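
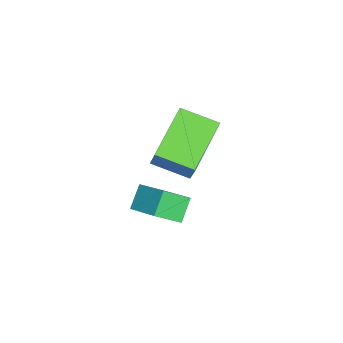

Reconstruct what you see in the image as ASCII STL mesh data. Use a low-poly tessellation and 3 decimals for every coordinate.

solid 
facet normal -0.507 -0.209 -0.837
outer loop
vertex -5.052 3.361 -1.888
vertex -4.876 4.71 -2.331
vertex -3.277 2.821 -2.828
endloop
endfacet
facet normal -0.123 -0.943 0.309
outer loop
vertex -2.624 3.09 -1.749
vertex -5.052 3.361 -1.888
vertex -3.277 2.821 -2.828
endloop
endfacet
facet normal -0.507 -0.209 -0.837
outer loop
vertex -3.277 2.821 -2.828
vertex -4.876 4.71 -2.331
vertex -3.101 4.169 -3.271
endloop
endfacet
facet normal 0.853 -0.260 -0.452
outer loop
vertex -3.101 4.169 -3.271
vertex -2.624 3.09 -1.749
vertex -3.277 2.821 -2.828
endloop
endfacet
facet normal -0.853 0.260 0.452
outer loop
vertex -5.052 3.361 -1.888
vertex -4.223 4.979 -1.252
vertex -4.876 4.71 -2.331
endloop
endfacet
facet normal -0.123 -0.943 0.310
outer loop
vertex -4.399 3.631 -0.809
vertex -5.052 3.361 -1.888
vertex -2.624 3.09 -1.749
endloop
endfacet
facet normal -0.854 0.260 0.452
outer loop
vertex -4.399 3.631 -0.809
vertex -4.223 4.979 -1.252
vertex -5.052 3.361 -1.888
endloop
endfacet
facet normal 0.123 0.943 -0.310
outer loop
vertex -4.876 4.71 -2.331
vertex -4.223 4.979 -1.252
vertex -3.101 4.169 -3.271
endloop
endfacet
facet normal 0.854 -0.260 -0.452
outer loop
vertex -2.448 4.439 -2.192
vertex -2.624 3.09 -1.749
vertex -3.101 4.169 -3.271
endloop
endfacet
facet normal 0.123 0.943 -0.310
outer loop
vertex -3.101 4.169 -3.271
vertex -4.223 4.979 -1.252
vertex -2.448 4.439 -2.192
endloop
endfacet
facet normal 0.507 0.209 0.837
outer loop
vertex -2.448 4.439 -2.192
vertex -4.399 3.631 -0.809
vertex -2.624 3.09 -1.749
endloop
endfacet
facet normal 0.507 0.209 0.837
outer loop
vertex -4.223 4.979 -1.252
vertex -4.399 3.631 -0.809
vertex -2.448 4.439 -2.192
endloop
endfacet
facet normal -0.610 -0.668 -0.426
outer loop
vertex -0.524 2.666 -2.629
vertex -1.184 2.849 -1.971
vertex -0.939 3.449 -3.264
endloop
endfacet
facet normal 0.695 -0.193 -0.692
outer loop
vertex -0.116 4.351 -2.689
vertex -0.524 2.666 -2.629
vertex -0.939 3.449 -3.264
endloop
endfacet
facet normal -0.610 -0.668 -0.426
outer loop
vertex -0.939 3.449 -3.264
vertex -1.184 2.849 -1.971
vertex -1.599 3.632 -2.606
endloop
endfacet
facet normal -0.381 0.719 -0.582
outer loop
vertex -1.599 3.632 -2.606
vertex -0.116 4.351 -2.689
vertex -0.939 3.449 -3.264
endloop
endfacet
facet normal 0.381 -0.719 0.582
outer loop
vertex -0.524 2.666 -2.629
vertex -0.361 3.751 -1.396
vertex -1.184 2.849 -1.971
endloop
endfacet
facet normal 0.695 -0.193 -0.692
outer loop
vertex 0.299 3.568 -2.054
vertex -0.524 2.666 -2.629
vertex -0.116 4.351 -2.689
endloop
endfacet
facet normal 0.381 -0.719 0.582
outer loop
vertex 0.299 3.568 -2.054
vertex -0.361 3.751 -1.396
vertex -0.524 2.666 -2.629
endloop
endfacet
facet normal -0.695 0.193 0.692
outer loop
vertex -1.184 2.849 -1.971
vertex -0.361 3.751 -1.396
vertex -1.599 3.632 -2.606
endloop
endfacet
facet normal -0.381 0.719 -0.582
outer loop
vertex -0.776 4.534 -2.031
vertex -0.116 4.351 -2.689
vertex -1.599 3.632 -2.606
endloop
endfacet
facet normal -0.695 0.193 0.692
outer loop
vertex -1.599 3.632 -2.606
vertex -0.361 3.751 -1.396
vertex -0.776 4.534 -2.031
endloop
endfacet
facet normal 0.610 0.668 0.426
outer loop
vertex -0.776 4.534 -2.031
vertex 0.299 3.568 -2.054
vertex -0.116 4.351 -2.689
endloop
endfacet
facet normal 0.610 0.668 0.426
outer loop
vertex -0.361 3.751 -1.396
vertex 0.299 3.568 -2.054
vertex -0.776 4.534 -2.031
endloop
endfacet

endsolid


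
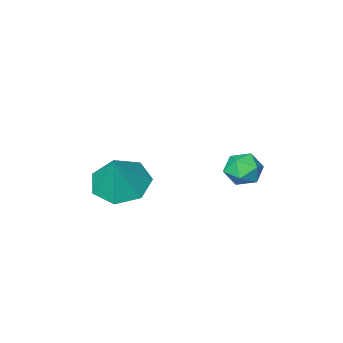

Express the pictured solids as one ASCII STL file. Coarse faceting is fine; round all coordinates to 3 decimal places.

solid 
facet normal -0.357 -0.343 -0.869
outer loop
vertex 3.72 1.975 -1.7
vertex 2.815 2.135 -1.391
vertex 3.405 2.737 -1.871
endloop
endfacet
facet normal 0.916 0.394 0.068
outer loop
vertex 3.72 1.975 -1.7
vertex 3.405 2.737 -1.871
vertex 3.325 2.625 -0.149
endloop
endfacet
facet normal -0.357 -0.343 -0.869
outer loop
vertex 3.405 2.737 -1.871
vertex 2.815 2.135 -1.391
vertex 2.646 3.045 -1.681
endloop
endfacet
facet normal 0.392 0.917 0.078
outer loop
vertex 3.405 2.737 -1.871
vertex 2.646 3.045 -1.681
vertex 3.325 2.625 -0.149
endloop
endfacet
facet normal -0.356 -0.343 -0.869
outer loop
vertex 2.646 3.045 -1.681
vertex 2.815 2.135 -1.391
vertex 2.013 2.669 -1.273
endloop
endfacet
facet normal -0.287 0.884 0.369
outer loop
vertex 2.646 3.045 -1.681
vertex 2.013 2.669 -1.273
vertex 3.325 2.625 -0.149
endloop
endfacet
facet normal -0.356 -0.343 -0.869
outer loop
vertex 2.013 2.669 -1.273
vertex 2.815 2.135 -1.391
vertex 1.985 1.89 -0.954
endloop
endfacet
facet normal -0.610 0.319 0.725
outer loop
vertex 2.013 2.669 -1.273
vertex 1.985 1.89 -0.954
vertex 3.325 2.625 -0.149
endloop
endfacet
facet normal -0.356 -0.343 -0.869
outer loop
vertex 1.985 1.89 -0.954
vertex 2.815 2.135 -1.391
vertex 2.581 1.296 -0.964
endloop
endfacet
facet normal -0.334 -0.350 0.875
outer loop
vertex 1.985 1.89 -0.954
vertex 2.581 1.296 -0.964
vertex 3.325 2.625 -0.149
endloop
endfacet
facet normal -0.358 -0.342 -0.869
outer loop
vertex 2.581 1.296 -0.964
vertex 2.815 2.135 -1.391
vertex 3.353 1.334 -1.297
endloop
endfacet
facet normal 0.336 -0.622 0.707
outer loop
vertex 2.581 1.296 -0.964
vertex 3.353 1.334 -1.297
vertex 3.325 2.625 -0.149
endloop
endfacet
facet normal -0.357 -0.342 -0.869
outer loop
vertex 3.353 1.334 -1.297
vertex 2.815 2.135 -1.391
vertex 3.72 1.975 -1.7
endloop
endfacet
facet normal 0.891 -0.291 0.349
outer loop
vertex 3.353 1.334 -1.297
vertex 3.72 1.975 -1.7
vertex 3.325 2.625 -0.149
endloop
endfacet
facet normal 0.106 -0.318 0.942
outer loop
vertex -0.41 3.551 -0.776
vertex -1.071 3.381 -0.759
vertex -0.606 2.925 -0.965
endloop
endfacet
facet normal 0.713 -0.398 0.578
outer loop
vertex -0.41 3.551 -0.776
vertex -0.606 2.925 -0.965
vertex -0.129 3.257 -1.325
endloop
endfacet
facet normal 0.910 0.244 0.335
outer loop
vertex -0.41 3.551 -0.776
vertex -0.129 3.257 -1.325
vertex -0.3 3.918 -1.341
endloop
endfacet
facet normal 0.425 0.719 0.550
outer loop
vertex -0.41 3.551 -0.776
vertex -0.3 3.918 -1.341
vertex -0.882 3.995 -0.992
endloop
endfacet
facet normal -0.072 0.373 0.925
outer loop
vertex -0.41 3.551 -0.776
vertex -0.882 3.995 -0.992
vertex -1.071 3.381 -0.759
endloop
endfacet
facet normal 0.578 -0.816 0.014
outer loop
vertex -0.129 3.257 -1.325
vertex -0.606 2.925 -0.965
vertex -0.618 2.905 -1.648
endloop
endfacet
facet normal -0.405 -0.686 0.604
outer loop
vertex -0.606 2.925 -0.965
vertex -1.071 3.381 -0.759
vertex -1.2 2.982 -1.299
endloop
endfacet
facet normal -0.693 0.432 0.577
outer loop
vertex -1.071 3.381 -0.759
vertex -0.882 3.995 -0.992
vertex -1.371 3.643 -1.315
endloop
endfacet
facet normal 0.113 0.993 -0.031
outer loop
vertex -0.882 3.995 -0.992
vertex -0.3 3.918 -1.341
vertex -0.894 3.975 -1.675
endloop
endfacet
facet normal 0.898 0.223 -0.379
outer loop
vertex -0.3 3.918 -1.341
vertex -0.129 3.257 -1.325
vertex -0.429 3.519 -1.881
endloop
endfacet
facet normal -0.425 -0.719 -0.550
outer loop
vertex -1.09 3.349 -1.864
vertex -0.618 2.905 -1.648
vertex -1.2 2.982 -1.299
endloop
endfacet
facet normal -0.910 -0.244 -0.335
outer loop
vertex -1.09 3.349 -1.864
vertex -1.2 2.982 -1.299
vertex -1.371 3.643 -1.315
endloop
endfacet
facet normal -0.713 0.398 -0.578
outer loop
vertex -1.09 3.349 -1.864
vertex -1.371 3.643 -1.315
vertex -0.894 3.975 -1.675
endloop
endfacet
facet normal -0.106 0.318 -0.942
outer loop
vertex -1.09 3.349 -1.864
vertex -0.894 3.975 -1.675
vertex -0.429 3.519 -1.881
endloop
endfacet
facet normal 0.072 -0.373 -0.925
outer loop
vertex -1.09 3.349 -1.864
vertex -0.429 3.519 -1.881
vertex -0.618 2.905 -1.648
endloop
endfacet
facet normal -0.113 -0.993 0.031
outer loop
vertex -1.2 2.982 -1.299
vertex -0.618 2.905 -1.648
vertex -0.606 2.925 -0.965
endloop
endfacet
facet normal -0.898 -0.223 0.379
outer loop
vertex -1.371 3.643 -1.315
vertex -1.2 2.982 -1.299
vertex -1.071 3.381 -0.759
endloop
endfacet
facet normal -0.578 0.816 -0.014
outer loop
vertex -0.894 3.975 -1.675
vertex -1.371 3.643 -1.315
vertex -0.882 3.995 -0.992
endloop
endfacet
facet normal 0.405 0.686 -0.604
outer loop
vertex -0.429 3.519 -1.881
vertex -0.894 3.975 -1.675
vertex -0.3 3.918 -1.341
endloop
endfacet
facet normal 0.693 -0.432 -0.577
outer loop
vertex -0.618 2.905 -1.648
vertex -0.429 3.519 -1.881
vertex -0.129 3.257 -1.325
endloop
endfacet

endsolid


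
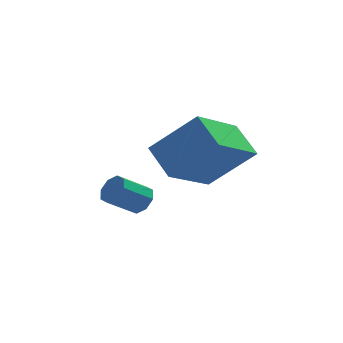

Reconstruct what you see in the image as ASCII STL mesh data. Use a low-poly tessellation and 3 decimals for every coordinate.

solid 
facet normal 0.703 0.446 -0.554
outer loop
vertex -2.915 2.357 0.23
vertex -3.278 2.367 -0.222
vertex -3.16 2.727 0.217
endloop
endfacet
facet normal 0.449 0.326 0.832
outer loop
vertex -2.915 2.357 0.23
vertex -3.16 2.727 0.217
vertex -3.759 1.822 0.895
endloop
endfacet
facet normal 0.449 0.326 0.832
outer loop
vertex -3.759 1.822 0.895
vertex -3.16 2.727 0.217
vertex -4.004 2.192 0.882
endloop
endfacet
facet normal -0.704 -0.446 0.553
outer loop
vertex -3.759 1.822 0.895
vertex -4.004 2.192 0.882
vertex -4.122 1.833 0.442
endloop
endfacet
facet normal 0.703 0.445 -0.554
outer loop
vertex -3.16 2.727 0.217
vertex -3.278 2.367 -0.222
vertex -3.474 2.887 -0.053
endloop
endfacet
facet normal -0.071 0.819 0.569
outer loop
vertex -3.16 2.727 0.217
vertex -3.474 2.887 -0.053
vertex -4.004 2.192 0.882
endloop
endfacet
facet normal -0.073 0.820 0.568
outer loop
vertex -4.004 2.192 0.882
vertex -3.474 2.887 -0.053
vertex -4.318 2.352 0.611
endloop
endfacet
facet normal -0.704 -0.446 0.553
outer loop
vertex -4.004 2.192 0.882
vertex -4.318 2.352 0.611
vertex -4.122 1.833 0.442
endloop
endfacet
facet normal 0.704 0.445 -0.553
outer loop
vertex -3.474 2.887 -0.053
vertex -3.278 2.367 -0.222
vertex -3.673 2.742 -0.423
endloop
endfacet
facet normal -0.552 0.833 -0.030
outer loop
vertex -3.474 2.887 -0.053
vertex -3.673 2.742 -0.423
vertex -4.318 2.352 0.611
endloop
endfacet
facet normal -0.552 0.833 -0.030
outer loop
vertex -4.318 2.352 0.611
vertex -3.673 2.742 -0.423
vertex -4.517 2.207 0.242
endloop
endfacet
facet normal -0.703 -0.446 0.554
outer loop
vertex -4.318 2.352 0.611
vertex -4.517 2.207 0.242
vertex -4.122 1.833 0.442
endloop
endfacet
facet normal 0.704 0.445 -0.553
outer loop
vertex -3.673 2.742 -0.423
vertex -3.278 2.367 -0.222
vertex -3.641 2.378 -0.675
endloop
endfacet
facet normal -0.707 0.359 -0.609
outer loop
vertex -3.673 2.742 -0.423
vertex -3.641 2.378 -0.675
vertex -4.517 2.207 0.242
endloop
endfacet
facet normal -0.707 0.359 -0.609
outer loop
vertex -4.517 2.207 0.242
vertex -3.641 2.378 -0.675
vertex -4.485 1.843 -0.01
endloop
endfacet
facet normal -0.703 -0.446 0.555
outer loop
vertex -4.517 2.207 0.242
vertex -4.485 1.843 -0.01
vertex -4.122 1.833 0.442
endloop
endfacet
facet normal 0.704 0.446 -0.553
outer loop
vertex -3.641 2.378 -0.675
vertex -3.278 2.367 -0.222
vertex -3.396 2.008 -0.662
endloop
endfacet
facet normal -0.449 -0.326 -0.832
outer loop
vertex -3.641 2.378 -0.675
vertex -3.396 2.008 -0.662
vertex -4.485 1.843 -0.01
endloop
endfacet
facet normal -0.449 -0.326 -0.832
outer loop
vertex -4.485 1.843 -0.01
vertex -3.396 2.008 -0.662
vertex -4.24 1.473 0.003
endloop
endfacet
facet normal -0.703 -0.446 0.554
outer loop
vertex -4.485 1.843 -0.01
vertex -4.24 1.473 0.003
vertex -4.122 1.833 0.442
endloop
endfacet
facet normal 0.704 0.446 -0.553
outer loop
vertex -3.396 2.008 -0.662
vertex -3.278 2.367 -0.222
vertex -3.082 1.848 -0.391
endloop
endfacet
facet normal 0.072 -0.820 -0.568
outer loop
vertex -3.396 2.008 -0.662
vertex -3.082 1.848 -0.391
vertex -4.24 1.473 0.003
endloop
endfacet
facet normal 0.072 -0.819 -0.569
outer loop
vertex -4.24 1.473 0.003
vertex -3.082 1.848 -0.391
vertex -3.926 1.313 0.273
endloop
endfacet
facet normal -0.703 -0.445 0.554
outer loop
vertex -4.24 1.473 0.003
vertex -3.926 1.313 0.273
vertex -4.122 1.833 0.442
endloop
endfacet
facet normal 0.703 0.446 -0.554
outer loop
vertex -3.082 1.848 -0.391
vertex -3.278 2.367 -0.222
vertex -2.883 1.993 -0.022
endloop
endfacet
facet normal 0.552 -0.833 0.030
outer loop
vertex -3.082 1.848 -0.391
vertex -2.883 1.993 -0.022
vertex -3.926 1.313 0.273
endloop
endfacet
facet normal 0.552 -0.833 0.030
outer loop
vertex -3.926 1.313 0.273
vertex -2.883 1.993 -0.022
vertex -3.727 1.458 0.643
endloop
endfacet
facet normal -0.704 -0.445 0.553
outer loop
vertex -3.926 1.313 0.273
vertex -3.727 1.458 0.643
vertex -4.122 1.833 0.442
endloop
endfacet
facet normal 0.703 0.446 -0.555
outer loop
vertex -2.883 1.993 -0.022
vertex -3.278 2.367 -0.222
vertex -2.915 2.357 0.23
endloop
endfacet
facet normal 0.707 -0.359 0.609
outer loop
vertex -2.883 1.993 -0.022
vertex -2.915 2.357 0.23
vertex -3.727 1.458 0.643
endloop
endfacet
facet normal 0.707 -0.359 0.609
outer loop
vertex -3.727 1.458 0.643
vertex -2.915 2.357 0.23
vertex -3.759 1.822 0.895
endloop
endfacet
facet normal -0.704 -0.445 0.553
outer loop
vertex -3.727 1.458 0.643
vertex -3.759 1.822 0.895
vertex -4.122 1.833 0.442
endloop
endfacet
facet normal -0.726 0.079 -0.683
outer loop
vertex -2.166 -1.132 2.179
vertex -2.826 -0.255 2.982
vertex -1.099 0.533 1.238
endloop
endfacet
facet normal 0.485 -0.645 -0.591
outer loop
vertex 0.346 0.375 2.598
vertex -2.166 -1.132 2.179
vertex -1.099 0.533 1.238
endloop
endfacet
facet normal -0.726 0.080 -0.683
outer loop
vertex -1.099 0.533 1.238
vertex -2.826 -0.255 2.982
vertex -1.759 1.41 2.042
endloop
endfacet
facet normal 0.487 0.760 -0.429
outer loop
vertex -1.759 1.41 2.042
vertex 0.346 0.375 2.598
vertex -1.099 0.533 1.238
endloop
endfacet
facet normal -0.487 -0.760 0.430
outer loop
vertex -2.166 -1.132 2.179
vertex -1.381 -0.413 4.342
vertex -2.826 -0.255 2.982
endloop
endfacet
facet normal 0.485 -0.645 -0.591
outer loop
vertex -0.721 -1.29 3.538
vertex -2.166 -1.132 2.179
vertex 0.346 0.375 2.598
endloop
endfacet
facet normal -0.487 -0.760 0.430
outer loop
vertex -0.721 -1.29 3.538
vertex -1.381 -0.413 4.342
vertex -2.166 -1.132 2.179
endloop
endfacet
facet normal -0.485 0.645 0.591
outer loop
vertex -2.826 -0.255 2.982
vertex -1.381 -0.413 4.342
vertex -1.759 1.41 2.042
endloop
endfacet
facet normal 0.487 0.760 -0.430
outer loop
vertex -0.314 1.252 3.401
vertex 0.346 0.375 2.598
vertex -1.759 1.41 2.042
endloop
endfacet
facet normal -0.485 0.645 0.591
outer loop
vertex -1.759 1.41 2.042
vertex -1.381 -0.413 4.342
vertex -0.314 1.252 3.401
endloop
endfacet
facet normal 0.726 -0.079 0.683
outer loop
vertex -0.314 1.252 3.401
vertex -0.721 -1.29 3.538
vertex 0.346 0.375 2.598
endloop
endfacet
facet normal 0.726 -0.079 0.683
outer loop
vertex -1.381 -0.413 4.342
vertex -0.721 -1.29 3.538
vertex -0.314 1.252 3.401
endloop
endfacet

endsolid


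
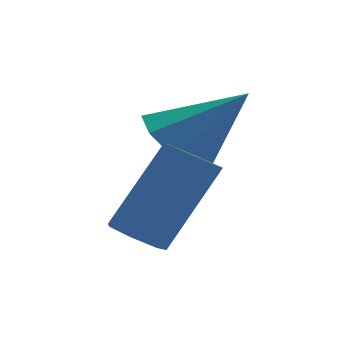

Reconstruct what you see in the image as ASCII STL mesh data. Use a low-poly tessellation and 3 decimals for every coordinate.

solid 
facet normal -0.564 -0.254 -0.785
outer loop
vertex -2.097 1.366 0.621
vertex -2.457 1.093 0.968
vertex -2.47 1.638 0.801
endloop
endfacet
facet normal 0.339 0.796 -0.502
outer loop
vertex -2.097 1.366 0.621
vertex -2.47 1.638 0.801
vertex -1.003 1.861 2.145
endloop
endfacet
facet normal 0.338 0.796 -0.501
outer loop
vertex -1.003 1.861 2.145
vertex -2.47 1.638 0.801
vertex -1.376 2.132 2.324
endloop
endfacet
facet normal 0.563 0.256 0.786
outer loop
vertex -1.003 1.861 2.145
vertex -1.376 2.132 2.324
vertex -1.363 1.587 2.492
endloop
endfacet
facet normal -0.563 -0.254 -0.787
outer loop
vertex -2.47 1.638 0.801
vertex -2.457 1.093 0.968
vertex -2.833 1.498 1.106
endloop
endfacet
facet normal -0.380 0.925 -0.027
outer loop
vertex -2.47 1.638 0.801
vertex -2.833 1.498 1.106
vertex -1.376 2.132 2.324
endloop
endfacet
facet normal -0.379 0.925 -0.029
outer loop
vertex -1.376 2.132 2.324
vertex -2.833 1.498 1.106
vertex -1.739 1.993 2.63
endloop
endfacet
facet normal 0.564 0.255 0.785
outer loop
vertex -1.376 2.132 2.324
vertex -1.739 1.993 2.63
vertex -1.363 1.587 2.492
endloop
endfacet
facet normal -0.564 -0.256 -0.785
outer loop
vertex -2.833 1.498 1.106
vertex -2.457 1.093 0.968
vertex -2.913 1.054 1.308
endloop
endfacet
facet normal -0.810 0.358 0.465
outer loop
vertex -2.833 1.498 1.106
vertex -2.913 1.054 1.308
vertex -1.739 1.993 2.63
endloop
endfacet
facet normal -0.810 0.357 0.466
outer loop
vertex -1.739 1.993 2.63
vertex -2.913 1.054 1.308
vertex -1.819 1.548 2.832
endloop
endfacet
facet normal 0.564 0.255 0.785
outer loop
vertex -1.739 1.993 2.63
vertex -1.819 1.548 2.832
vertex -1.363 1.587 2.492
endloop
endfacet
facet normal -0.564 -0.255 -0.785
outer loop
vertex -2.913 1.054 1.308
vertex -2.457 1.093 0.968
vertex -2.65 0.639 1.254
endloop
endfacet
facet normal -0.632 -0.480 0.609
outer loop
vertex -2.913 1.054 1.308
vertex -2.65 0.639 1.254
vertex -1.819 1.548 2.832
endloop
endfacet
facet normal -0.630 -0.482 0.609
outer loop
vertex -1.819 1.548 2.832
vertex -2.65 0.639 1.254
vertex -1.555 1.133 2.777
endloop
endfacet
facet normal 0.564 0.255 0.786
outer loop
vertex -1.819 1.548 2.832
vertex -1.555 1.133 2.777
vertex -1.363 1.587 2.492
endloop
endfacet
facet normal -0.565 -0.254 -0.785
outer loop
vertex -2.65 0.639 1.254
vertex -2.457 1.093 0.968
vertex -2.242 0.565 0.984
endloop
endfacet
facet normal 0.022 -0.955 0.294
outer loop
vertex -2.65 0.639 1.254
vertex -2.242 0.565 0.984
vertex -1.555 1.133 2.777
endloop
endfacet
facet normal 0.023 -0.956 0.294
outer loop
vertex -1.555 1.133 2.777
vertex -2.242 0.565 0.984
vertex -1.147 1.06 2.508
endloop
endfacet
facet normal 0.564 0.255 0.786
outer loop
vertex -1.555 1.133 2.777
vertex -1.147 1.06 2.508
vertex -1.363 1.587 2.492
endloop
endfacet
facet normal -0.564 -0.253 -0.786
outer loop
vertex -2.242 0.565 0.984
vertex -2.457 1.093 0.968
vertex -1.996 0.889 0.703
endloop
endfacet
facet normal 0.660 -0.711 -0.243
outer loop
vertex -2.242 0.565 0.984
vertex -1.996 0.889 0.703
vertex -1.147 1.06 2.508
endloop
endfacet
facet normal 0.659 -0.712 -0.243
outer loop
vertex -1.147 1.06 2.508
vertex -1.996 0.889 0.703
vertex -0.901 1.384 2.226
endloop
endfacet
facet normal 0.564 0.255 0.785
outer loop
vertex -1.147 1.06 2.508
vertex -0.901 1.384 2.226
vertex -1.363 1.587 2.492
endloop
endfacet
facet normal -0.564 -0.254 -0.785
outer loop
vertex -1.996 0.889 0.703
vertex -2.457 1.093 0.968
vertex -2.097 1.366 0.621
endloop
endfacet
facet normal 0.800 0.067 -0.597
outer loop
vertex -1.996 0.889 0.703
vertex -2.097 1.366 0.621
vertex -0.901 1.384 2.226
endloop
endfacet
facet normal 0.800 0.070 -0.597
outer loop
vertex -0.901 1.384 2.226
vertex -2.097 1.366 0.621
vertex -1.003 1.861 2.145
endloop
endfacet
facet normal 0.564 0.254 0.786
outer loop
vertex -0.901 1.384 2.226
vertex -1.003 1.861 2.145
vertex -1.363 1.587 2.492
endloop
endfacet
facet normal -0.717 0.141 -0.682
outer loop
vertex -0.832 2.975 1.775
vertex -1.39 2.579 2.28
vertex -1.136 3.384 2.179
endloop
endfacet
facet normal 0.770 0.635 -0.064
outer loop
vertex -0.832 2.975 1.775
vertex -1.136 3.384 2.179
vertex -0.17 2.341 3.44
endloop
endfacet
facet normal -0.717 0.141 -0.683
outer loop
vertex -1.136 3.384 2.179
vertex -1.39 2.579 2.28
vertex -1.589 3.322 2.642
endloop
endfacet
facet normal 0.332 0.836 0.437
outer loop
vertex -1.136 3.384 2.179
vertex -1.589 3.322 2.642
vertex -0.17 2.341 3.44
endloop
endfacet
facet normal -0.717 0.140 -0.682
outer loop
vertex -1.589 3.322 2.642
vertex -1.39 2.579 2.28
vertex -1.925 2.825 2.893
endloop
endfacet
facet normal -0.123 0.513 0.850
outer loop
vertex -1.589 3.322 2.642
vertex -1.925 2.825 2.893
vertex -0.17 2.341 3.44
endloop
endfacet
facet normal -0.718 0.140 -0.682
outer loop
vertex -1.925 2.825 2.893
vertex -1.39 2.579 2.28
vertex -1.947 2.184 2.785
endloop
endfacet
facet normal -0.331 -0.146 0.932
outer loop
vertex -1.925 2.825 2.893
vertex -1.947 2.184 2.785
vertex -0.17 2.341 3.44
endloop
endfacet
facet normal -0.718 0.140 -0.682
outer loop
vertex -1.947 2.184 2.785
vertex -1.39 2.579 2.28
vertex -1.643 1.774 2.381
endloop
endfacet
facet normal -0.168 -0.752 0.637
outer loop
vertex -1.947 2.184 2.785
vertex -1.643 1.774 2.381
vertex -0.17 2.341 3.44
endloop
endfacet
facet normal -0.718 0.140 -0.682
outer loop
vertex -1.643 1.774 2.381
vertex -1.39 2.579 2.28
vertex -1.191 1.836 1.918
endloop
endfacet
facet normal 0.270 -0.953 0.136
outer loop
vertex -1.643 1.774 2.381
vertex -1.191 1.836 1.918
vertex -0.17 2.341 3.44
endloop
endfacet
facet normal -0.718 0.140 -0.682
outer loop
vertex -1.191 1.836 1.918
vertex -1.39 2.579 2.28
vertex -0.855 2.334 1.667
endloop
endfacet
facet normal 0.726 -0.630 -0.278
outer loop
vertex -1.191 1.836 1.918
vertex -0.855 2.334 1.667
vertex -0.17 2.341 3.44
endloop
endfacet
facet normal -0.717 0.141 -0.682
outer loop
vertex -0.855 2.334 1.667
vertex -1.39 2.579 2.28
vertex -0.832 2.975 1.775
endloop
endfacet
facet normal 0.932 0.027 -0.360
outer loop
vertex -0.855 2.334 1.667
vertex -0.832 2.975 1.775
vertex -0.17 2.341 3.44
endloop
endfacet

endsolid


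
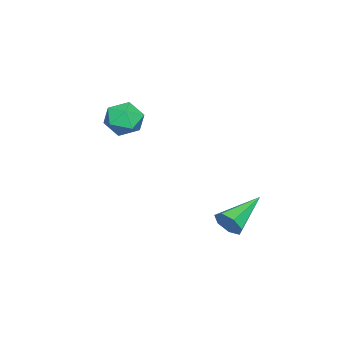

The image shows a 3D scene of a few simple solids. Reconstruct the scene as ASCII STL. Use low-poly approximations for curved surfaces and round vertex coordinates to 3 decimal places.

solid 
facet normal -0.719 0.511 0.471
outer loop
vertex 0.224 -2.201 0.519
vertex 0.634 -2.4 1.361
vertex 0.883 -1.609 0.882
endloop
endfacet
facet normal -0.601 0.779 -0.180
outer loop
vertex 0.224 -2.201 0.519
vertex 0.883 -1.609 0.882
vertex 0.891 -1.819 -0.052
endloop
endfacet
facet normal -0.709 0.259 -0.656
outer loop
vertex 0.224 -2.201 0.519
vertex 0.891 -1.819 -0.052
vertex 0.646 -2.739 -0.15
endloop
endfacet
facet normal -0.895 -0.331 -0.298
outer loop
vertex 0.224 -2.201 0.519
vertex 0.646 -2.739 -0.15
vertex 0.488 -3.098 0.723
endloop
endfacet
facet normal -0.901 -0.175 0.397
outer loop
vertex 0.224 -2.201 0.519
vertex 0.488 -3.098 0.723
vertex 0.634 -2.4 1.361
endloop
endfacet
facet normal 0.086 0.972 -0.218
outer loop
vertex 0.891 -1.819 -0.052
vertex 0.883 -1.609 0.882
vertex 1.712 -1.782 0.437
endloop
endfacet
facet normal -0.105 0.539 0.836
outer loop
vertex 0.883 -1.609 0.882
vertex 0.634 -2.4 1.361
vertex 1.554 -2.141 1.31
endloop
endfacet
facet normal -0.401 -0.571 0.716
outer loop
vertex 0.634 -2.4 1.361
vertex 0.488 -3.098 0.723
vertex 1.309 -3.061 1.212
endloop
endfacet
facet normal -0.392 -0.824 -0.410
outer loop
vertex 0.488 -3.098 0.723
vertex 0.646 -2.739 -0.15
vertex 1.317 -3.271 0.278
endloop
endfacet
facet normal -0.091 0.129 -0.987
outer loop
vertex 0.646 -2.739 -0.15
vertex 0.891 -1.819 -0.052
vertex 1.566 -2.48 -0.201
endloop
endfacet
facet normal 0.895 0.331 0.298
outer loop
vertex 1.976 -2.679 0.641
vertex 1.712 -1.782 0.437
vertex 1.554 -2.141 1.31
endloop
endfacet
facet normal 0.709 -0.259 0.656
outer loop
vertex 1.976 -2.679 0.641
vertex 1.554 -2.141 1.31
vertex 1.309 -3.061 1.212
endloop
endfacet
facet normal 0.601 -0.779 0.180
outer loop
vertex 1.976 -2.679 0.641
vertex 1.309 -3.061 1.212
vertex 1.317 -3.271 0.278
endloop
endfacet
facet normal 0.719 -0.511 -0.471
outer loop
vertex 1.976 -2.679 0.641
vertex 1.317 -3.271 0.278
vertex 1.566 -2.48 -0.201
endloop
endfacet
facet normal 0.901 0.175 -0.397
outer loop
vertex 1.976 -2.679 0.641
vertex 1.566 -2.48 -0.201
vertex 1.712 -1.782 0.437
endloop
endfacet
facet normal 0.392 0.824 0.410
outer loop
vertex 1.554 -2.141 1.31
vertex 1.712 -1.782 0.437
vertex 0.883 -1.609 0.882
endloop
endfacet
facet normal 0.091 -0.129 0.987
outer loop
vertex 1.309 -3.061 1.212
vertex 1.554 -2.141 1.31
vertex 0.634 -2.4 1.361
endloop
endfacet
facet normal -0.086 -0.972 0.218
outer loop
vertex 1.317 -3.271 0.278
vertex 1.309 -3.061 1.212
vertex 0.488 -3.098 0.723
endloop
endfacet
facet normal 0.105 -0.539 -0.836
outer loop
vertex 1.566 -2.48 -0.201
vertex 1.317 -3.271 0.278
vertex 0.646 -2.739 -0.15
endloop
endfacet
facet normal 0.401 0.571 -0.716
outer loop
vertex 1.712 -1.782 0.437
vertex 1.566 -2.48 -0.201
vertex 0.891 -1.819 -0.052
endloop
endfacet
facet normal 0.879 -0.321 -0.353
outer loop
vertex 3.176 3.285 -3.011
vertex 2.834 2.917 -3.527
vertex 3.075 3.595 -3.544
endloop
endfacet
facet normal 0.166 0.866 0.472
outer loop
vertex 3.176 3.285 -3.011
vertex 3.075 3.595 -3.544
vertex 1.006 3.583 -2.793
endloop
endfacet
facet normal 0.879 -0.321 -0.353
outer loop
vertex 3.075 3.595 -3.544
vertex 2.834 2.917 -3.527
vertex 2.793 3.395 -4.064
endloop
endfacet
facet normal -0.115 0.946 -0.302
outer loop
vertex 3.075 3.595 -3.544
vertex 2.793 3.395 -4.064
vertex 1.006 3.583 -2.793
endloop
endfacet
facet normal 0.879 -0.321 -0.352
outer loop
vertex 2.793 3.395 -4.064
vertex 2.834 2.917 -3.527
vertex 2.542 2.834 -4.18
endloop
endfacet
facet normal -0.507 0.386 -0.770
outer loop
vertex 2.793 3.395 -4.064
vertex 2.542 2.834 -4.18
vertex 1.006 3.583 -2.793
endloop
endfacet
facet normal 0.879 -0.321 -0.352
outer loop
vertex 2.542 2.834 -4.18
vertex 2.834 2.917 -3.527
vertex 2.511 2.336 -3.804
endloop
endfacet
facet normal -0.714 -0.393 -0.579
outer loop
vertex 2.542 2.834 -4.18
vertex 2.511 2.336 -3.804
vertex 1.006 3.583 -2.793
endloop
endfacet
facet normal 0.879 -0.320 -0.354
outer loop
vertex 2.511 2.336 -3.804
vertex 2.834 2.917 -3.527
vertex 2.724 2.275 -3.22
endloop
endfacet
facet normal -0.581 -0.804 0.128
outer loop
vertex 2.511 2.336 -3.804
vertex 2.724 2.275 -3.22
vertex 1.006 3.583 -2.793
endloop
endfacet
facet normal 0.879 -0.319 -0.353
outer loop
vertex 2.724 2.275 -3.22
vertex 2.834 2.917 -3.527
vertex 3.019 2.697 -2.867
endloop
endfacet
facet normal -0.207 -0.539 0.817
outer loop
vertex 2.724 2.275 -3.22
vertex 3.019 2.697 -2.867
vertex 1.006 3.583 -2.793
endloop
endfacet
facet normal 0.879 -0.321 -0.353
outer loop
vertex 3.019 2.697 -2.867
vertex 2.834 2.917 -3.527
vertex 3.176 3.285 -3.011
endloop
endfacet
facet normal 0.126 0.204 0.971
outer loop
vertex 3.019 2.697 -2.867
vertex 3.176 3.285 -3.011
vertex 1.006 3.583 -2.793
endloop
endfacet

endsolid


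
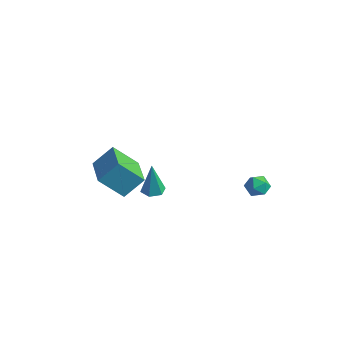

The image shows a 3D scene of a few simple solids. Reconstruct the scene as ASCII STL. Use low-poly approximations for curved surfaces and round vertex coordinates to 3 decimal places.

solid 
facet normal 0.151 0.270 0.951
outer loop
vertex -0.0 4.438 0.3
vertex -0.043 3.754 0.501
vertex 0.589 4.034 0.321
endloop
endfacet
facet normal 0.476 0.720 0.504
outer loop
vertex -0.0 4.438 0.3
vertex 0.589 4.034 0.321
vertex 0.484 4.485 -0.224
endloop
endfacet
facet normal -0.019 0.997 0.072
outer loop
vertex -0.0 4.438 0.3
vertex 0.484 4.485 -0.224
vertex -0.214 4.483 -0.381
endloop
endfacet
facet normal -0.649 0.718 0.251
outer loop
vertex -0.0 4.438 0.3
vertex -0.214 4.483 -0.381
vertex -0.54 4.031 0.067
endloop
endfacet
facet normal -0.545 0.268 0.795
outer loop
vertex -0.0 4.438 0.3
vertex -0.54 4.031 0.067
vertex -0.043 3.754 0.501
endloop
endfacet
facet normal 0.933 0.344 0.105
outer loop
vertex 0.484 4.485 -0.224
vertex 0.589 4.034 0.321
vertex 0.74 3.829 -0.347
endloop
endfacet
facet normal 0.407 -0.386 0.828
outer loop
vertex 0.589 4.034 0.321
vertex -0.043 3.754 0.501
vertex 0.414 3.377 0.101
endloop
endfacet
facet normal -0.719 -0.389 0.576
outer loop
vertex -0.043 3.754 0.501
vertex -0.54 4.031 0.067
vertex -0.284 3.375 -0.056
endloop
endfacet
facet normal -0.890 0.339 -0.305
outer loop
vertex -0.54 4.031 0.067
vertex -0.214 4.483 -0.381
vertex -0.389 3.826 -0.601
endloop
endfacet
facet normal 0.132 0.792 -0.596
outer loop
vertex -0.214 4.483 -0.381
vertex 0.484 4.485 -0.224
vertex 0.243 4.106 -0.781
endloop
endfacet
facet normal 0.649 -0.718 -0.251
outer loop
vertex 0.2 3.422 -0.58
vertex 0.74 3.829 -0.347
vertex 0.414 3.377 0.101
endloop
endfacet
facet normal 0.019 -0.997 -0.072
outer loop
vertex 0.2 3.422 -0.58
vertex 0.414 3.377 0.101
vertex -0.284 3.375 -0.056
endloop
endfacet
facet normal -0.476 -0.720 -0.504
outer loop
vertex 0.2 3.422 -0.58
vertex -0.284 3.375 -0.056
vertex -0.389 3.826 -0.601
endloop
endfacet
facet normal -0.151 -0.270 -0.951
outer loop
vertex 0.2 3.422 -0.58
vertex -0.389 3.826 -0.601
vertex 0.243 4.106 -0.781
endloop
endfacet
facet normal 0.545 -0.268 -0.795
outer loop
vertex 0.2 3.422 -0.58
vertex 0.243 4.106 -0.781
vertex 0.74 3.829 -0.347
endloop
endfacet
facet normal 0.890 -0.339 0.305
outer loop
vertex 0.414 3.377 0.101
vertex 0.74 3.829 -0.347
vertex 0.589 4.034 0.321
endloop
endfacet
facet normal -0.132 -0.792 0.596
outer loop
vertex -0.284 3.375 -0.056
vertex 0.414 3.377 0.101
vertex -0.043 3.754 0.501
endloop
endfacet
facet normal -0.933 -0.344 -0.105
outer loop
vertex -0.389 3.826 -0.601
vertex -0.284 3.375 -0.056
vertex -0.54 4.031 0.067
endloop
endfacet
facet normal -0.407 0.386 -0.828
outer loop
vertex 0.243 4.106 -0.781
vertex -0.389 3.826 -0.601
vertex -0.214 4.483 -0.381
endloop
endfacet
facet normal 0.719 0.389 -0.576
outer loop
vertex 0.74 3.829 -0.347
vertex 0.243 4.106 -0.781
vertex 0.484 4.485 -0.224
endloop
endfacet
facet normal -0.440 -0.558 0.704
outer loop
vertex -2.508 -2.711 3.27
vertex -4.244 -1.648 3.029
vertex -2.936 -3.637 2.268
endloop
endfacet
facet normal 0.847 -0.519 0.118
outer loop
vertex -2.176 -2.672 1.051
vertex -2.508 -2.711 3.27
vertex -2.936 -3.637 2.268
endloop
endfacet
facet normal -0.439 -0.558 0.704
outer loop
vertex -2.936 -3.637 2.268
vertex -4.244 -1.648 3.029
vertex -4.672 -2.574 2.028
endloop
endfacet
facet normal -0.300 -0.648 -0.701
outer loop
vertex -4.672 -2.574 2.028
vertex -2.176 -2.672 1.051
vertex -2.936 -3.637 2.268
endloop
endfacet
facet normal 0.299 0.648 0.701
outer loop
vertex -2.508 -2.711 3.27
vertex -3.484 -0.683 1.812
vertex -4.244 -1.648 3.029
endloop
endfacet
facet normal 0.847 -0.519 0.118
outer loop
vertex -1.748 -1.746 2.052
vertex -2.508 -2.711 3.27
vertex -2.176 -2.672 1.051
endloop
endfacet
facet normal 0.300 0.648 0.700
outer loop
vertex -1.748 -1.746 2.052
vertex -3.484 -0.683 1.812
vertex -2.508 -2.711 3.27
endloop
endfacet
facet normal -0.847 0.519 -0.118
outer loop
vertex -4.244 -1.648 3.029
vertex -3.484 -0.683 1.812
vertex -4.672 -2.574 2.028
endloop
endfacet
facet normal -0.300 -0.648 -0.700
outer loop
vertex -3.912 -1.609 0.81
vertex -2.176 -2.672 1.051
vertex -4.672 -2.574 2.028
endloop
endfacet
facet normal -0.847 0.519 -0.118
outer loop
vertex -4.672 -2.574 2.028
vertex -3.484 -0.683 1.812
vertex -3.912 -1.609 0.81
endloop
endfacet
facet normal 0.439 0.558 -0.704
outer loop
vertex -3.912 -1.609 0.81
vertex -1.748 -1.746 2.052
vertex -2.176 -2.672 1.051
endloop
endfacet
facet normal 0.439 0.558 -0.704
outer loop
vertex -3.484 -0.683 1.812
vertex -1.748 -1.746 2.052
vertex -3.912 -1.609 0.81
endloop
endfacet
facet normal -0.031 0.059 -0.998
outer loop
vertex 0.155 -3.072 2.612
vertex -0.167 -2.567 2.652
vertex 0.432 -2.54 2.635
endloop
endfacet
facet normal 0.860 -0.458 0.225
outer loop
vertex 0.155 -3.072 2.612
vertex 0.432 -2.54 2.635
vertex -0.113 -2.673 4.448
endloop
endfacet
facet normal -0.031 0.059 -0.998
outer loop
vertex 0.432 -2.54 2.635
vertex -0.167 -2.567 2.652
vertex 0.109 -2.035 2.675
endloop
endfacet
facet normal 0.818 0.501 0.283
outer loop
vertex 0.432 -2.54 2.635
vertex 0.109 -2.035 2.675
vertex -0.113 -2.673 4.448
endloop
endfacet
facet normal -0.031 0.059 -0.998
outer loop
vertex 0.109 -2.035 2.675
vertex -0.167 -2.567 2.652
vertex -0.49 -2.063 2.692
endloop
endfacet
facet normal -0.035 0.942 0.335
outer loop
vertex 0.109 -2.035 2.675
vertex -0.49 -2.063 2.692
vertex -0.113 -2.673 4.448
endloop
endfacet
facet normal -0.031 0.059 -0.998
outer loop
vertex -0.49 -2.063 2.692
vertex -0.167 -2.567 2.652
vertex -0.767 -2.595 2.669
endloop
endfacet
facet normal -0.843 0.425 0.329
outer loop
vertex -0.49 -2.063 2.692
vertex -0.767 -2.595 2.669
vertex -0.113 -2.673 4.448
endloop
endfacet
facet normal -0.031 0.059 -0.998
outer loop
vertex -0.767 -2.595 2.669
vertex -0.167 -2.567 2.652
vertex -0.444 -3.099 2.629
endloop
endfacet
facet normal -0.801 -0.535 0.271
outer loop
vertex -0.767 -2.595 2.669
vertex -0.444 -3.099 2.629
vertex -0.113 -2.673 4.448
endloop
endfacet
facet normal -0.031 0.059 -0.998
outer loop
vertex -0.444 -3.099 2.629
vertex -0.167 -2.567 2.652
vertex 0.155 -3.072 2.612
endloop
endfacet
facet normal 0.050 -0.974 0.219
outer loop
vertex -0.444 -3.099 2.629
vertex 0.155 -3.072 2.612
vertex -0.113 -2.673 4.448
endloop
endfacet

endsolid


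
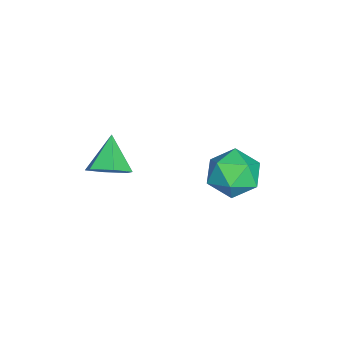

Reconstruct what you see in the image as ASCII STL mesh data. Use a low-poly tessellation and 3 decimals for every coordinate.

solid 
facet normal 0.751 0.059 -0.658
outer loop
vertex 3.085 -1.959 0.995
vertex 2.714 -1.504 0.612
vertex 3.139 -1.272 1.118
endloop
endfacet
facet normal 0.250 -0.190 0.950
outer loop
vertex 3.085 -1.959 0.995
vertex 3.139 -1.272 1.118
vertex 1.806 -1.576 1.408
endloop
endfacet
facet normal 0.751 0.058 -0.657
outer loop
vertex 3.139 -1.272 1.118
vertex 2.714 -1.504 0.612
vertex 2.769 -0.817 0.735
endloop
endfacet
facet normal 0.016 0.652 0.758
outer loop
vertex 3.139 -1.272 1.118
vertex 2.769 -0.817 0.735
vertex 1.806 -1.576 1.408
endloop
endfacet
facet normal 0.751 0.058 -0.658
outer loop
vertex 2.769 -0.817 0.735
vertex 2.714 -1.504 0.612
vertex 2.344 -1.05 0.23
endloop
endfacet
facet normal -0.570 0.815 0.104
outer loop
vertex 2.769 -0.817 0.735
vertex 2.344 -1.05 0.23
vertex 1.806 -1.576 1.408
endloop
endfacet
facet normal 0.751 0.060 -0.657
outer loop
vertex 2.344 -1.05 0.23
vertex 2.714 -1.504 0.612
vertex 2.29 -1.737 0.106
endloop
endfacet
facet normal -0.923 0.138 -0.360
outer loop
vertex 2.344 -1.05 0.23
vertex 2.29 -1.737 0.106
vertex 1.806 -1.576 1.408
endloop
endfacet
facet normal 0.752 0.059 -0.657
outer loop
vertex 2.29 -1.737 0.106
vertex 2.714 -1.504 0.612
vertex 2.66 -2.191 0.489
endloop
endfacet
facet normal -0.689 -0.704 -0.169
outer loop
vertex 2.29 -1.737 0.106
vertex 2.66 -2.191 0.489
vertex 1.806 -1.576 1.408
endloop
endfacet
facet normal 0.751 0.059 -0.658
outer loop
vertex 2.66 -2.191 0.489
vertex 2.714 -1.504 0.612
vertex 3.085 -1.959 0.995
endloop
endfacet
facet normal -0.103 -0.868 0.485
outer loop
vertex 2.66 -2.191 0.489
vertex 3.085 -1.959 0.995
vertex 1.806 -1.576 1.408
endloop
endfacet
facet normal -0.016 -0.017 1.000
outer loop
vertex -0.623 2.042 -1.861
vertex -1.421 1.554 -1.882
vertex -0.6 1.107 -1.877
endloop
endfacet
facet normal 0.654 0.003 0.756
outer loop
vertex -0.623 2.042 -1.861
vertex -0.6 1.107 -1.877
vertex 0.001 1.598 -2.399
endloop
endfacet
facet normal 0.726 0.589 0.355
outer loop
vertex -0.623 2.042 -1.861
vertex 0.001 1.598 -2.399
vertex -0.449 2.35 -2.727
endloop
endfacet
facet normal 0.099 0.931 0.351
outer loop
vertex -0.623 2.042 -1.861
vertex -0.449 2.35 -2.727
vertex -1.328 2.323 -2.407
endloop
endfacet
facet normal -0.359 0.555 0.750
outer loop
vertex -0.623 2.042 -1.861
vertex -1.328 2.323 -2.407
vertex -1.421 1.554 -1.882
endloop
endfacet
facet normal 0.753 -0.565 0.336
outer loop
vertex 0.001 1.598 -2.399
vertex -0.6 1.107 -1.877
vertex -0.412 0.837 -2.753
endloop
endfacet
facet normal -0.330 -0.598 0.730
outer loop
vertex -0.6 1.107 -1.877
vertex -1.421 1.554 -1.882
vertex -1.291 0.81 -2.433
endloop
endfacet
facet normal -0.886 0.329 0.326
outer loop
vertex -1.421 1.554 -1.882
vertex -1.328 2.323 -2.407
vertex -1.741 1.562 -2.761
endloop
endfacet
facet normal -0.145 0.936 -0.320
outer loop
vertex -1.328 2.323 -2.407
vertex -0.449 2.35 -2.727
vertex -1.14 2.053 -3.283
endloop
endfacet
facet normal 0.869 0.384 -0.313
outer loop
vertex -0.449 2.35 -2.727
vertex 0.001 1.598 -2.399
vertex -0.319 1.606 -3.278
endloop
endfacet
facet normal -0.099 -0.931 -0.351
outer loop
vertex -1.117 1.118 -3.299
vertex -0.412 0.837 -2.753
vertex -1.291 0.81 -2.433
endloop
endfacet
facet normal -0.726 -0.589 -0.355
outer loop
vertex -1.117 1.118 -3.299
vertex -1.291 0.81 -2.433
vertex -1.741 1.562 -2.761
endloop
endfacet
facet normal -0.654 -0.003 -0.756
outer loop
vertex -1.117 1.118 -3.299
vertex -1.741 1.562 -2.761
vertex -1.14 2.053 -3.283
endloop
endfacet
facet normal 0.016 0.017 -1.000
outer loop
vertex -1.117 1.118 -3.299
vertex -1.14 2.053 -3.283
vertex -0.319 1.606 -3.278
endloop
endfacet
facet normal 0.359 -0.555 -0.750
outer loop
vertex -1.117 1.118 -3.299
vertex -0.319 1.606 -3.278
vertex -0.412 0.837 -2.753
endloop
endfacet
facet normal 0.145 -0.936 0.320
outer loop
vertex -1.291 0.81 -2.433
vertex -0.412 0.837 -2.753
vertex -0.6 1.107 -1.877
endloop
endfacet
facet normal -0.869 -0.384 0.313
outer loop
vertex -1.741 1.562 -2.761
vertex -1.291 0.81 -2.433
vertex -1.421 1.554 -1.882
endloop
endfacet
facet normal -0.753 0.565 -0.336
outer loop
vertex -1.14 2.053 -3.283
vertex -1.741 1.562 -2.761
vertex -1.328 2.323 -2.407
endloop
endfacet
facet normal 0.330 0.598 -0.730
outer loop
vertex -0.319 1.606 -3.278
vertex -1.14 2.053 -3.283
vertex -0.449 2.35 -2.727
endloop
endfacet
facet normal 0.886 -0.329 -0.326
outer loop
vertex -0.412 0.837 -2.753
vertex -0.319 1.606 -3.278
vertex 0.001 1.598 -2.399
endloop
endfacet

endsolid


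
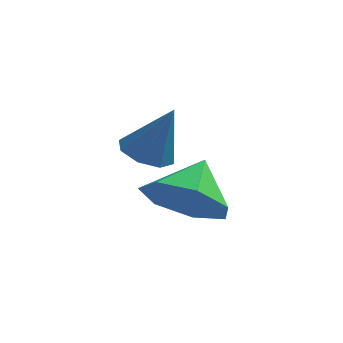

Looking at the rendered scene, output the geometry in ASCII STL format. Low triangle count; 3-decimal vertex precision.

solid 
facet normal -0.416 0.000 -0.910
outer loop
vertex -1.745 -0.86 -0.368
vertex -2.371 -0.809 -0.082
vertex -1.896 -0.358 -0.299
endloop
endfacet
facet normal 0.957 0.289 -0.006
outer loop
vertex -1.745 -0.86 -0.368
vertex -1.896 -0.358 -0.299
vertex -1.749 -0.811 1.282
endloop
endfacet
facet normal -0.417 0.001 -0.909
outer loop
vertex -1.896 -0.358 -0.299
vertex -2.371 -0.809 -0.082
vertex -2.325 -0.121 -0.102
endloop
endfacet
facet normal 0.539 0.822 0.185
outer loop
vertex -1.896 -0.358 -0.299
vertex -2.325 -0.121 -0.102
vertex -1.749 -0.811 1.282
endloop
endfacet
facet normal -0.415 0.001 -0.910
outer loop
vertex -2.325 -0.121 -0.102
vertex -2.371 -0.809 -0.082
vertex -2.781 -0.286 0.106
endloop
endfacet
facet normal -0.099 0.874 0.477
outer loop
vertex -2.325 -0.121 -0.102
vertex -2.781 -0.286 0.106
vertex -1.749 -0.811 1.282
endloop
endfacet
facet normal -0.414 0.002 -0.910
outer loop
vertex -2.781 -0.286 0.106
vertex -2.371 -0.809 -0.082
vertex -2.997 -0.758 0.203
endloop
endfacet
facet normal -0.586 0.412 0.698
outer loop
vertex -2.781 -0.286 0.106
vertex -2.997 -0.758 0.203
vertex -1.749 -0.811 1.282
endloop
endfacet
facet normal -0.414 0.001 -0.910
outer loop
vertex -2.997 -0.758 0.203
vertex -2.371 -0.809 -0.082
vertex -2.847 -1.259 0.134
endloop
endfacet
facet normal -0.633 -0.288 0.718
outer loop
vertex -2.997 -0.758 0.203
vertex -2.847 -1.259 0.134
vertex -1.749 -0.811 1.282
endloop
endfacet
facet normal -0.415 0.002 -0.910
outer loop
vertex -2.847 -1.259 0.134
vertex -2.371 -0.809 -0.082
vertex -2.418 -1.497 -0.062
endloop
endfacet
facet normal -0.215 -0.822 0.527
outer loop
vertex -2.847 -1.259 0.134
vertex -2.418 -1.497 -0.062
vertex -1.749 -0.811 1.282
endloop
endfacet
facet normal -0.416 0.002 -0.910
outer loop
vertex -2.418 -1.497 -0.062
vertex -2.371 -0.809 -0.082
vertex -1.962 -1.331 -0.27
endloop
endfacet
facet normal 0.425 -0.874 0.235
outer loop
vertex -2.418 -1.497 -0.062
vertex -1.962 -1.331 -0.27
vertex -1.749 -0.811 1.282
endloop
endfacet
facet normal -0.415 0.002 -0.910
outer loop
vertex -1.962 -1.331 -0.27
vertex -2.371 -0.809 -0.082
vertex -1.745 -0.86 -0.368
endloop
endfacet
facet normal 0.909 -0.416 0.015
outer loop
vertex -1.962 -1.331 -0.27
vertex -1.745 -0.86 -0.368
vertex -1.749 -0.811 1.282
endloop
endfacet
facet normal -0.201 -0.768 -0.609
outer loop
vertex -1.105 -1.516 -0.806
vertex -1.515 -0.818 -1.551
vertex -0.48 -1.175 -1.442
endloop
endfacet
facet normal 0.706 0.026 0.708
outer loop
vertex -1.105 -1.516 -0.806
vertex -0.48 -1.175 -1.442
vertex -1.245 0.218 -0.729
endloop
endfacet
facet normal -0.201 -0.768 -0.609
outer loop
vertex -0.48 -1.175 -1.442
vertex -1.515 -0.818 -1.551
vertex -0.635 -0.565 -2.16
endloop
endfacet
facet normal 0.897 0.413 0.157
outer loop
vertex -0.48 -1.175 -1.442
vertex -0.635 -0.565 -2.16
vertex -1.245 0.218 -0.729
endloop
endfacet
facet normal -0.201 -0.768 -0.609
outer loop
vertex -0.635 -0.565 -2.16
vertex -1.515 -0.818 -1.551
vertex -1.453 -0.146 -2.419
endloop
endfacet
facet normal 0.502 0.831 -0.241
outer loop
vertex -0.635 -0.565 -2.16
vertex -1.453 -0.146 -2.419
vertex -1.245 0.218 -0.729
endloop
endfacet
facet normal -0.200 -0.768 -0.609
outer loop
vertex -1.453 -0.146 -2.419
vertex -1.515 -0.818 -1.551
vertex -2.317 -0.233 -2.025
endloop
endfacet
facet normal -0.182 0.966 -0.186
outer loop
vertex -1.453 -0.146 -2.419
vertex -2.317 -0.233 -2.025
vertex -1.245 0.218 -0.729
endloop
endfacet
facet normal -0.200 -0.768 -0.609
outer loop
vertex -2.317 -0.233 -2.025
vertex -1.515 -0.818 -1.551
vertex -2.578 -0.761 -1.273
endloop
endfacet
facet normal -0.640 0.716 0.280
outer loop
vertex -2.317 -0.233 -2.025
vertex -2.578 -0.761 -1.273
vertex -1.245 0.218 -0.729
endloop
endfacet
facet normal -0.200 -0.767 -0.609
outer loop
vertex -2.578 -0.761 -1.273
vertex -1.515 -0.818 -1.551
vertex -2.039 -1.332 -0.731
endloop
endfacet
facet normal -0.526 0.269 0.807
outer loop
vertex -2.578 -0.761 -1.273
vertex -2.039 -1.332 -0.731
vertex -1.245 0.218 -0.729
endloop
endfacet
facet normal -0.200 -0.768 -0.609
outer loop
vertex -2.039 -1.332 -0.731
vertex -1.515 -0.818 -1.551
vertex -1.105 -1.516 -0.806
endloop
endfacet
facet normal 0.072 -0.038 0.997
outer loop
vertex -2.039 -1.332 -0.731
vertex -1.105 -1.516 -0.806
vertex -1.245 0.218 -0.729
endloop
endfacet

endsolid


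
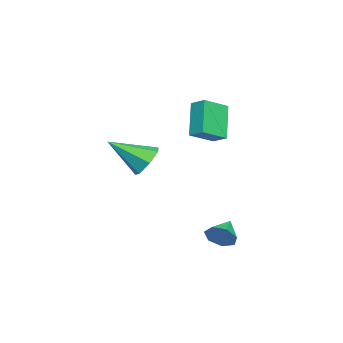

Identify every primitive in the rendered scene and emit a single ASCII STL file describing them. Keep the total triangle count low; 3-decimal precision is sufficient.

solid 
facet normal -0.707 0.570 -0.420
outer loop
vertex -1.792 1.714 3.592
vertex -1.447 2.397 3.938
vertex -0.715 1.935 2.079
endloop
endfacet
facet normal -0.411 -0.813 -0.412
outer loop
vertex 0.267 1.143 2.662
vertex -1.792 1.714 3.592
vertex -0.715 1.935 2.079
endloop
endfacet
facet normal -0.707 0.570 -0.420
outer loop
vertex -0.715 1.935 2.079
vertex -1.447 2.397 3.938
vertex -0.37 2.618 2.425
endloop
endfacet
facet normal 0.576 0.119 -0.809
outer loop
vertex -0.37 2.618 2.425
vertex 0.267 1.143 2.662
vertex -0.715 1.935 2.079
endloop
endfacet
facet normal -0.576 -0.119 0.809
outer loop
vertex -1.792 1.714 3.592
vertex -0.465 1.605 4.521
vertex -1.447 2.397 3.938
endloop
endfacet
facet normal -0.411 -0.813 -0.412
outer loop
vertex -0.81 0.922 4.175
vertex -1.792 1.714 3.592
vertex 0.267 1.143 2.662
endloop
endfacet
facet normal -0.576 -0.119 0.809
outer loop
vertex -0.81 0.922 4.175
vertex -0.465 1.605 4.521
vertex -1.792 1.714 3.592
endloop
endfacet
facet normal 0.411 0.813 0.412
outer loop
vertex -1.447 2.397 3.938
vertex -0.465 1.605 4.521
vertex -0.37 2.618 2.425
endloop
endfacet
facet normal 0.576 0.119 -0.809
outer loop
vertex 0.612 1.826 3.008
vertex 0.267 1.143 2.662
vertex -0.37 2.618 2.425
endloop
endfacet
facet normal 0.411 0.813 0.412
outer loop
vertex -0.37 2.618 2.425
vertex -0.465 1.605 4.521
vertex 0.612 1.826 3.008
endloop
endfacet
facet normal 0.707 -0.570 0.420
outer loop
vertex 0.612 1.826 3.008
vertex -0.81 0.922 4.175
vertex 0.267 1.143 2.662
endloop
endfacet
facet normal 0.707 -0.570 0.420
outer loop
vertex -0.465 1.605 4.521
vertex -0.81 0.922 4.175
vertex 0.612 1.826 3.008
endloop
endfacet
facet normal 0.900 -0.112 -0.421
outer loop
vertex 3.519 3.643 -1.32
vertex 3.211 3.304 -1.889
vertex 3.341 4.017 -1.8
endloop
endfacet
facet normal -0.147 0.753 0.641
outer loop
vertex 3.519 3.643 -1.32
vertex 3.341 4.017 -1.8
vertex 2.149 3.436 -1.391
endloop
endfacet
facet normal 0.900 -0.111 -0.422
outer loop
vertex 3.341 4.017 -1.8
vertex 3.211 3.304 -1.889
vertex 3.065 3.854 -2.346
endloop
endfacet
facet normal -0.449 0.893 -0.040
outer loop
vertex 3.341 4.017 -1.8
vertex 3.065 3.854 -2.346
vertex 2.149 3.436 -1.391
endloop
endfacet
facet normal 0.900 -0.111 -0.422
outer loop
vertex 3.065 3.854 -2.346
vertex 3.211 3.304 -1.889
vertex 2.899 3.277 -2.548
endloop
endfacet
facet normal -0.742 0.401 -0.536
outer loop
vertex 3.065 3.854 -2.346
vertex 2.899 3.277 -2.548
vertex 2.149 3.436 -1.391
endloop
endfacet
facet normal 0.900 -0.112 -0.421
outer loop
vertex 2.899 3.277 -2.548
vertex 3.211 3.304 -1.889
vertex 2.968 2.72 -2.253
endloop
endfacet
facet normal -0.807 -0.351 -0.475
outer loop
vertex 2.899 3.277 -2.548
vertex 2.968 2.72 -2.253
vertex 2.149 3.436 -1.391
endloop
endfacet
facet normal 0.900 -0.112 -0.422
outer loop
vertex 2.968 2.72 -2.253
vertex 3.211 3.304 -1.889
vertex 3.22 2.603 -1.684
endloop
endfacet
facet normal -0.594 -0.798 0.099
outer loop
vertex 2.968 2.72 -2.253
vertex 3.22 2.603 -1.684
vertex 2.149 3.436 -1.391
endloop
endfacet
facet normal 0.900 -0.112 -0.421
outer loop
vertex 3.22 2.603 -1.684
vertex 3.211 3.304 -1.889
vertex 3.465 3.014 -1.269
endloop
endfacet
facet normal -0.263 -0.603 0.753
outer loop
vertex 3.22 2.603 -1.684
vertex 3.465 3.014 -1.269
vertex 2.149 3.436 -1.391
endloop
endfacet
facet normal 0.900 -0.111 -0.421
outer loop
vertex 3.465 3.014 -1.269
vertex 3.211 3.304 -1.889
vertex 3.519 3.643 -1.32
endloop
endfacet
facet normal -0.065 0.086 0.994
outer loop
vertex 3.465 3.014 -1.269
vertex 3.519 3.643 -1.32
vertex 2.149 3.436 -1.391
endloop
endfacet
facet normal -0.197 0.807 -0.556
outer loop
vertex 0.51 -0.983 0.307
vertex -0.303 -0.879 0.746
vertex 0.527 -0.523 0.969
endloop
endfacet
facet normal 0.982 -0.165 0.090
outer loop
vertex 0.51 -0.983 0.307
vertex 0.527 -0.523 0.969
vertex 0.103 -2.541 1.894
endloop
endfacet
facet normal -0.197 0.807 -0.556
outer loop
vertex 0.527 -0.523 0.969
vertex -0.303 -0.879 0.746
vertex -0.081 -0.33 1.464
endloop
endfacet
facet normal 0.656 0.196 0.729
outer loop
vertex 0.527 -0.523 0.969
vertex -0.081 -0.33 1.464
vertex 0.103 -2.541 1.894
endloop
endfacet
facet normal -0.197 0.807 -0.556
outer loop
vertex -0.081 -0.33 1.464
vertex -0.303 -0.879 0.746
vertex -0.856 -0.551 1.418
endloop
endfacet
facet normal -0.110 0.181 0.977
outer loop
vertex -0.081 -0.33 1.464
vertex -0.856 -0.551 1.418
vertex 0.103 -2.541 1.894
endloop
endfacet
facet normal -0.198 0.807 -0.557
outer loop
vertex -0.856 -0.551 1.418
vertex -0.303 -0.879 0.746
vertex -1.215 -1.019 0.867
endloop
endfacet
facet normal -0.735 -0.199 0.648
outer loop
vertex -0.856 -0.551 1.418
vertex -1.215 -1.019 0.867
vertex 0.103 -2.541 1.894
endloop
endfacet
facet normal -0.198 0.807 -0.556
outer loop
vertex -1.215 -1.019 0.867
vertex -0.303 -0.879 0.746
vertex -0.886 -1.381 0.225
endloop
endfacet
facet normal -0.751 -0.660 -0.013
outer loop
vertex -1.215 -1.019 0.867
vertex -0.886 -1.381 0.225
vertex 0.103 -2.541 1.894
endloop
endfacet
facet normal -0.197 0.807 -0.557
outer loop
vertex -0.886 -1.381 0.225
vertex -0.303 -0.879 0.746
vertex -0.119 -1.366 -0.024
endloop
endfacet
facet normal -0.147 -0.851 -0.504
outer loop
vertex -0.886 -1.381 0.225
vertex -0.119 -1.366 -0.024
vertex 0.103 -2.541 1.894
endloop
endfacet
facet normal -0.198 0.806 -0.557
outer loop
vertex -0.119 -1.366 -0.024
vertex -0.303 -0.879 0.746
vertex 0.51 -0.983 0.307
endloop
endfacet
facet normal 0.626 -0.631 -0.459
outer loop
vertex -0.119 -1.366 -0.024
vertex 0.51 -0.983 0.307
vertex 0.103 -2.541 1.894
endloop
endfacet

endsolid


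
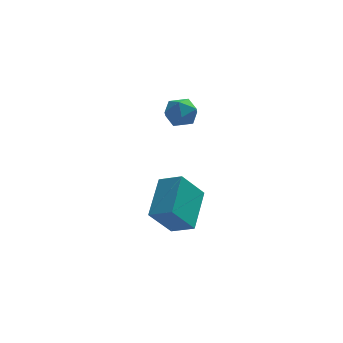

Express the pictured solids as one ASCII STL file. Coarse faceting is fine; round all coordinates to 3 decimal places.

solid 
facet normal -0.569 -0.251 0.783
outer loop
vertex 1.598 -1.043 -2.808
vertex 2.154 0.792 -1.815
vertex 0.661 -0.487 -3.311
endloop
endfacet
facet normal -0.257 -0.850 -0.460
outer loop
vertex 1.646 -0.052 -4.665
vertex 1.598 -1.043 -2.808
vertex 0.661 -0.487 -3.311
endloop
endfacet
facet normal -0.569 -0.252 0.783
outer loop
vertex 0.661 -0.487 -3.311
vertex 2.154 0.792 -1.815
vertex 1.217 1.348 -2.317
endloop
endfacet
facet normal -0.781 0.464 -0.419
outer loop
vertex 1.217 1.348 -2.317
vertex 1.646 -0.052 -4.665
vertex 0.661 -0.487 -3.311
endloop
endfacet
facet normal 0.781 -0.463 0.419
outer loop
vertex 1.598 -1.043 -2.808
vertex 3.139 1.227 -3.169
vertex 2.154 0.792 -1.815
endloop
endfacet
facet normal -0.258 -0.850 -0.460
outer loop
vertex 2.583 -0.608 -4.163
vertex 1.598 -1.043 -2.808
vertex 1.646 -0.052 -4.665
endloop
endfacet
facet normal 0.781 -0.463 0.419
outer loop
vertex 2.583 -0.608 -4.163
vertex 3.139 1.227 -3.169
vertex 1.598 -1.043 -2.808
endloop
endfacet
facet normal 0.258 0.850 0.460
outer loop
vertex 2.154 0.792 -1.815
vertex 3.139 1.227 -3.169
vertex 1.217 1.348 -2.317
endloop
endfacet
facet normal -0.781 0.463 -0.419
outer loop
vertex 2.202 1.783 -3.672
vertex 1.646 -0.052 -4.665
vertex 1.217 1.348 -2.317
endloop
endfacet
facet normal 0.257 0.850 0.460
outer loop
vertex 1.217 1.348 -2.317
vertex 3.139 1.227 -3.169
vertex 2.202 1.783 -3.672
endloop
endfacet
facet normal 0.569 0.251 -0.783
outer loop
vertex 2.202 1.783 -3.672
vertex 2.583 -0.608 -4.163
vertex 1.646 -0.052 -4.665
endloop
endfacet
facet normal 0.569 0.251 -0.783
outer loop
vertex 3.139 1.227 -3.169
vertex 2.583 -0.608 -4.163
vertex 2.202 1.783 -3.672
endloop
endfacet
facet normal -0.573 0.819 -0.029
outer loop
vertex 2.193 2.418 1.464
vertex 1.542 1.954 1.237
vertex 1.695 2.09 2.042
endloop
endfacet
facet normal -0.056 0.888 0.456
outer loop
vertex 2.193 2.418 1.464
vertex 1.695 2.09 2.042
vertex 2.518 2.085 2.152
endloop
endfacet
facet normal 0.571 0.811 0.123
outer loop
vertex 2.193 2.418 1.464
vertex 2.518 2.085 2.152
vertex 2.874 1.946 1.415
endloop
endfacet
facet normal 0.441 0.695 -0.569
outer loop
vertex 2.193 2.418 1.464
vertex 2.874 1.946 1.415
vertex 2.271 1.865 0.849
endloop
endfacet
facet normal -0.267 0.699 -0.663
outer loop
vertex 2.193 2.418 1.464
vertex 2.271 1.865 0.849
vertex 1.542 1.954 1.237
endloop
endfacet
facet normal -0.122 0.357 0.926
outer loop
vertex 2.518 2.085 2.152
vertex 1.695 2.09 2.042
vertex 2.069 1.415 2.351
endloop
endfacet
facet normal -0.960 0.243 0.141
outer loop
vertex 1.695 2.09 2.042
vertex 1.542 1.954 1.237
vertex 1.466 1.334 1.785
endloop
endfacet
facet normal -0.465 0.049 -0.884
outer loop
vertex 1.542 1.954 1.237
vertex 2.271 1.865 0.849
vertex 1.822 1.195 1.048
endloop
endfacet
facet normal 0.681 0.042 -0.731
outer loop
vertex 2.271 1.865 0.849
vertex 2.874 1.946 1.415
vertex 2.645 1.19 1.158
endloop
endfacet
facet normal 0.892 0.233 0.387
outer loop
vertex 2.874 1.946 1.415
vertex 2.518 2.085 2.152
vertex 2.798 1.326 1.963
endloop
endfacet
facet normal -0.441 -0.695 0.569
outer loop
vertex 2.147 0.862 1.736
vertex 2.069 1.415 2.351
vertex 1.466 1.334 1.785
endloop
endfacet
facet normal -0.571 -0.811 -0.123
outer loop
vertex 2.147 0.862 1.736
vertex 1.466 1.334 1.785
vertex 1.822 1.195 1.048
endloop
endfacet
facet normal 0.056 -0.888 -0.456
outer loop
vertex 2.147 0.862 1.736
vertex 1.822 1.195 1.048
vertex 2.645 1.19 1.158
endloop
endfacet
facet normal 0.573 -0.819 0.029
outer loop
vertex 2.147 0.862 1.736
vertex 2.645 1.19 1.158
vertex 2.798 1.326 1.963
endloop
endfacet
facet normal 0.267 -0.699 0.663
outer loop
vertex 2.147 0.862 1.736
vertex 2.798 1.326 1.963
vertex 2.069 1.415 2.351
endloop
endfacet
facet normal -0.681 -0.042 0.731
outer loop
vertex 1.466 1.334 1.785
vertex 2.069 1.415 2.351
vertex 1.695 2.09 2.042
endloop
endfacet
facet normal -0.892 -0.233 -0.387
outer loop
vertex 1.822 1.195 1.048
vertex 1.466 1.334 1.785
vertex 1.542 1.954 1.237
endloop
endfacet
facet normal 0.122 -0.357 -0.926
outer loop
vertex 2.645 1.19 1.158
vertex 1.822 1.195 1.048
vertex 2.271 1.865 0.849
endloop
endfacet
facet normal 0.960 -0.243 -0.141
outer loop
vertex 2.798 1.326 1.963
vertex 2.645 1.19 1.158
vertex 2.874 1.946 1.415
endloop
endfacet
facet normal 0.465 -0.049 0.884
outer loop
vertex 2.069 1.415 2.351
vertex 2.798 1.326 1.963
vertex 2.518 2.085 2.152
endloop
endfacet

endsolid


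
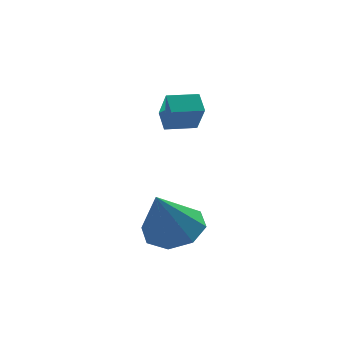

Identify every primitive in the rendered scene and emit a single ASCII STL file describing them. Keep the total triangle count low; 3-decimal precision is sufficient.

solid 
facet normal -0.943 -0.330 0.035
outer loop
vertex -2.909 -1.301 -0.531
vertex -3.117 -0.654 -0.037
vertex -3.181 -0.629 -1.525
endloop
endfacet
facet normal 0.248 -0.770 -0.588
outer loop
vertex -2.143 -0.266 -1.563
vertex -2.909 -1.301 -0.531
vertex -3.181 -0.629 -1.525
endloop
endfacet
facet normal -0.943 -0.330 0.035
outer loop
vertex -3.181 -0.629 -1.525
vertex -3.117 -0.654 -0.037
vertex -3.389 0.017 -1.031
endloop
endfacet
facet normal -0.221 0.547 -0.808
outer loop
vertex -3.389 0.017 -1.031
vertex -2.143 -0.266 -1.563
vertex -3.181 -0.629 -1.525
endloop
endfacet
facet normal 0.221 -0.546 0.808
outer loop
vertex -2.909 -1.301 -0.531
vertex -2.079 -0.291 -0.075
vertex -3.117 -0.654 -0.037
endloop
endfacet
facet normal 0.248 -0.770 -0.588
outer loop
vertex -1.871 -0.937 -0.569
vertex -2.909 -1.301 -0.531
vertex -2.143 -0.266 -1.563
endloop
endfacet
facet normal 0.221 -0.546 0.808
outer loop
vertex -1.871 -0.937 -0.569
vertex -2.079 -0.291 -0.075
vertex -2.909 -1.301 -0.531
endloop
endfacet
facet normal -0.248 0.770 0.588
outer loop
vertex -3.117 -0.654 -0.037
vertex -2.079 -0.291 -0.075
vertex -3.389 0.017 -1.031
endloop
endfacet
facet normal -0.221 0.546 -0.808
outer loop
vertex -2.351 0.381 -1.069
vertex -2.143 -0.266 -1.563
vertex -3.389 0.017 -1.031
endloop
endfacet
facet normal -0.248 0.770 0.588
outer loop
vertex -3.389 0.017 -1.031
vertex -2.079 -0.291 -0.075
vertex -2.351 0.381 -1.069
endloop
endfacet
facet normal 0.943 0.330 -0.035
outer loop
vertex -2.351 0.381 -1.069
vertex -1.871 -0.937 -0.569
vertex -2.143 -0.266 -1.563
endloop
endfacet
facet normal 0.943 0.330 -0.035
outer loop
vertex -2.079 -0.291 -0.075
vertex -1.871 -0.937 -0.569
vertex -2.351 0.381 -1.069
endloop
endfacet
facet normal 0.236 0.499 -0.834
outer loop
vertex -1.925 -2.867 -4.221
vertex -2.729 -3.321 -4.72
vertex -2.604 -2.442 -4.159
endloop
endfacet
facet normal 0.332 0.405 0.852
outer loop
vertex -1.925 -2.867 -4.221
vertex -2.604 -2.442 -4.159
vertex -3.211 -4.339 -3.02
endloop
endfacet
facet normal 0.236 0.499 -0.834
outer loop
vertex -2.604 -2.442 -4.159
vertex -2.729 -3.321 -4.72
vertex -3.357 -2.532 -4.426
endloop
endfacet
facet normal -0.335 0.562 0.756
outer loop
vertex -2.604 -2.442 -4.159
vertex -3.357 -2.532 -4.426
vertex -3.211 -4.339 -3.02
endloop
endfacet
facet normal 0.237 0.499 -0.834
outer loop
vertex -3.357 -2.532 -4.426
vertex -2.729 -3.321 -4.72
vertex -3.742 -3.084 -4.866
endloop
endfacet
facet normal -0.865 0.263 0.427
outer loop
vertex -3.357 -2.532 -4.426
vertex -3.742 -3.084 -4.866
vertex -3.211 -4.339 -3.02
endloop
endfacet
facet normal 0.237 0.499 -0.834
outer loop
vertex -3.742 -3.084 -4.866
vertex -2.729 -3.321 -4.72
vertex -3.533 -3.775 -5.22
endloop
endfacet
facet normal -0.947 -0.316 0.058
outer loop
vertex -3.742 -3.084 -4.866
vertex -3.533 -3.775 -5.22
vertex -3.211 -4.339 -3.02
endloop
endfacet
facet normal 0.236 0.499 -0.834
outer loop
vertex -3.533 -3.775 -5.22
vertex -2.729 -3.321 -4.72
vertex -2.854 -4.2 -5.282
endloop
endfacet
facet normal -0.535 -0.834 -0.136
outer loop
vertex -3.533 -3.775 -5.22
vertex -2.854 -4.2 -5.282
vertex -3.211 -4.339 -3.02
endloop
endfacet
facet normal 0.237 0.499 -0.833
outer loop
vertex -2.854 -4.2 -5.282
vertex -2.729 -3.321 -4.72
vertex -2.101 -4.11 -5.014
endloop
endfacet
facet normal 0.133 -0.990 -0.040
outer loop
vertex -2.854 -4.2 -5.282
vertex -2.101 -4.11 -5.014
vertex -3.211 -4.339 -3.02
endloop
endfacet
facet normal 0.236 0.499 -0.834
outer loop
vertex -2.101 -4.11 -5.014
vertex -2.729 -3.321 -4.72
vertex -1.716 -3.558 -4.575
endloop
endfacet
facet normal 0.662 -0.692 0.289
outer loop
vertex -2.101 -4.11 -5.014
vertex -1.716 -3.558 -4.575
vertex -3.211 -4.339 -3.02
endloop
endfacet
facet normal 0.236 0.499 -0.834
outer loop
vertex -1.716 -3.558 -4.575
vertex -2.729 -3.321 -4.72
vertex -1.925 -2.867 -4.221
endloop
endfacet
facet normal 0.744 -0.112 0.659
outer loop
vertex -1.716 -3.558 -4.575
vertex -1.925 -2.867 -4.221
vertex -3.211 -4.339 -3.02
endloop
endfacet

endsolid


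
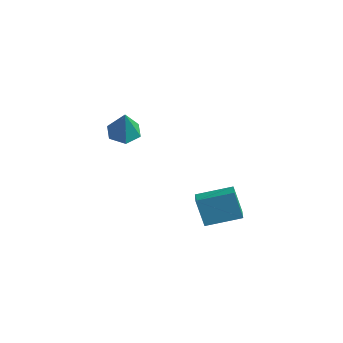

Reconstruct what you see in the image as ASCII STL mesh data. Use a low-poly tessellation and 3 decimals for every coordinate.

solid 
facet normal -0.637 -0.730 -0.248
outer loop
vertex 1.332 1.414 -2.267
vertex 0.73 2.008 -2.47
vertex 1.945 1.455 -3.959
endloop
endfacet
facet normal 0.692 -0.683 0.234
outer loop
vertex 3.25 2.952 -3.45
vertex 1.332 1.414 -2.267
vertex 1.945 1.455 -3.959
endloop
endfacet
facet normal -0.637 -0.730 -0.248
outer loop
vertex 1.945 1.455 -3.959
vertex 0.73 2.008 -2.47
vertex 1.343 2.049 -4.162
endloop
endfacet
facet normal 0.340 0.023 -0.940
outer loop
vertex 1.343 2.049 -4.162
vertex 3.25 2.952 -3.45
vertex 1.945 1.455 -3.959
endloop
endfacet
facet normal -0.340 -0.023 0.940
outer loop
vertex 1.332 1.414 -2.267
vertex 2.035 3.505 -1.961
vertex 0.73 2.008 -2.47
endloop
endfacet
facet normal 0.692 -0.683 0.234
outer loop
vertex 2.637 2.911 -1.758
vertex 1.332 1.414 -2.267
vertex 3.25 2.952 -3.45
endloop
endfacet
facet normal -0.340 -0.023 0.940
outer loop
vertex 2.637 2.911 -1.758
vertex 2.035 3.505 -1.961
vertex 1.332 1.414 -2.267
endloop
endfacet
facet normal -0.692 0.683 -0.234
outer loop
vertex 0.73 2.008 -2.47
vertex 2.035 3.505 -1.961
vertex 1.343 2.049 -4.162
endloop
endfacet
facet normal 0.340 0.023 -0.940
outer loop
vertex 2.648 3.546 -3.653
vertex 3.25 2.952 -3.45
vertex 1.343 2.049 -4.162
endloop
endfacet
facet normal -0.692 0.683 -0.234
outer loop
vertex 1.343 2.049 -4.162
vertex 2.035 3.505 -1.961
vertex 2.648 3.546 -3.653
endloop
endfacet
facet normal 0.637 0.730 0.248
outer loop
vertex 2.648 3.546 -3.653
vertex 2.637 2.911 -1.758
vertex 3.25 2.952 -3.45
endloop
endfacet
facet normal 0.637 0.730 0.248
outer loop
vertex 2.035 3.505 -1.961
vertex 2.637 2.911 -1.758
vertex 2.648 3.546 -3.653
endloop
endfacet
facet normal -0.239 0.174 -0.955
outer loop
vertex -1.116 -1.099 2.383
vertex -1.805 -0.554 2.655
vertex -0.968 -0.2 2.51
endloop
endfacet
facet normal 0.972 -0.181 0.148
outer loop
vertex -1.116 -1.099 2.383
vertex -0.968 -0.2 2.51
vertex -1.375 -0.866 4.365
endloop
endfacet
facet normal -0.240 0.175 -0.955
outer loop
vertex -0.968 -0.2 2.51
vertex -1.805 -0.554 2.655
vertex -1.658 0.345 2.783
endloop
endfacet
facet normal 0.661 0.648 0.378
outer loop
vertex -0.968 -0.2 2.51
vertex -1.658 0.345 2.783
vertex -1.375 -0.866 4.365
endloop
endfacet
facet normal -0.240 0.175 -0.955
outer loop
vertex -1.658 0.345 2.783
vertex -1.805 -0.554 2.655
vertex -2.494 -0.009 2.928
endloop
endfacet
facet normal -0.213 0.757 0.618
outer loop
vertex -1.658 0.345 2.783
vertex -2.494 -0.009 2.928
vertex -1.375 -0.866 4.365
endloop
endfacet
facet normal -0.241 0.174 -0.955
outer loop
vertex -2.494 -0.009 2.928
vertex -1.805 -0.554 2.655
vertex -2.641 -0.908 2.801
endloop
endfacet
facet normal -0.777 0.038 0.628
outer loop
vertex -2.494 -0.009 2.928
vertex -2.641 -0.908 2.801
vertex -1.375 -0.866 4.365
endloop
endfacet
facet normal -0.241 0.174 -0.955
outer loop
vertex -2.641 -0.908 2.801
vertex -1.805 -0.554 2.655
vertex -1.952 -1.453 2.528
endloop
endfacet
facet normal -0.466 -0.790 0.399
outer loop
vertex -2.641 -0.908 2.801
vertex -1.952 -1.453 2.528
vertex -1.375 -0.866 4.365
endloop
endfacet
facet normal -0.239 0.174 -0.955
outer loop
vertex -1.952 -1.453 2.528
vertex -1.805 -0.554 2.655
vertex -1.116 -1.099 2.383
endloop
endfacet
facet normal 0.408 -0.899 0.159
outer loop
vertex -1.952 -1.453 2.528
vertex -1.116 -1.099 2.383
vertex -1.375 -0.866 4.365
endloop
endfacet

endsolid


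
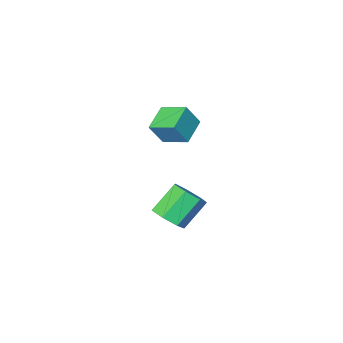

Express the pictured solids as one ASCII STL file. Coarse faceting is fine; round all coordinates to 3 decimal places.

solid 
facet normal 0.707 0.056 -0.705
outer loop
vertex 4.759 0.752 -2.907
vertex 4.157 0.205 -3.554
vertex 4.202 1.236 -3.427
endloop
endfacet
facet normal 0.346 0.842 0.413
outer loop
vertex 4.759 0.752 -2.907
vertex 4.202 1.236 -3.427
vertex 3.365 0.643 -1.518
endloop
endfacet
facet normal 0.346 0.842 0.413
outer loop
vertex 3.365 0.643 -1.518
vertex 4.202 1.236 -3.427
vertex 2.809 1.127 -2.039
endloop
endfacet
facet normal -0.708 -0.055 0.704
outer loop
vertex 3.365 0.643 -1.518
vertex 2.809 1.127 -2.039
vertex 2.763 0.095 -2.166
endloop
endfacet
facet normal 0.708 0.056 -0.704
outer loop
vertex 4.202 1.236 -3.427
vertex 4.157 0.205 -3.554
vertex 3.612 0.943 -4.043
endloop
endfacet
facet normal -0.267 0.944 -0.194
outer loop
vertex 4.202 1.236 -3.427
vertex 3.612 0.943 -4.043
vertex 2.809 1.127 -2.039
endloop
endfacet
facet normal -0.266 0.944 -0.193
outer loop
vertex 2.809 1.127 -2.039
vertex 3.612 0.943 -4.043
vertex 2.218 0.834 -2.655
endloop
endfacet
facet normal -0.707 -0.055 0.705
outer loop
vertex 2.809 1.127 -2.039
vertex 2.218 0.834 -2.655
vertex 2.763 0.095 -2.166
endloop
endfacet
facet normal 0.707 0.055 -0.705
outer loop
vertex 3.612 0.943 -4.043
vertex 4.157 0.205 -3.554
vertex 3.431 0.094 -4.291
endloop
endfacet
facet normal -0.678 0.336 -0.654
outer loop
vertex 3.612 0.943 -4.043
vertex 3.431 0.094 -4.291
vertex 2.218 0.834 -2.655
endloop
endfacet
facet normal -0.678 0.335 -0.654
outer loop
vertex 2.218 0.834 -2.655
vertex 3.431 0.094 -4.291
vertex 2.038 -0.015 -2.903
endloop
endfacet
facet normal -0.708 -0.056 0.704
outer loop
vertex 2.218 0.834 -2.655
vertex 2.038 -0.015 -2.903
vertex 2.763 0.095 -2.166
endloop
endfacet
facet normal 0.707 0.055 -0.705
outer loop
vertex 3.431 0.094 -4.291
vertex 4.157 0.205 -3.554
vertex 3.797 -0.672 -3.984
endloop
endfacet
facet normal -0.579 -0.526 -0.623
outer loop
vertex 3.431 0.094 -4.291
vertex 3.797 -0.672 -3.984
vertex 2.038 -0.015 -2.903
endloop
endfacet
facet normal -0.579 -0.526 -0.623
outer loop
vertex 2.038 -0.015 -2.903
vertex 3.797 -0.672 -3.984
vertex 2.404 -0.781 -2.596
endloop
endfacet
facet normal -0.708 -0.056 0.704
outer loop
vertex 2.038 -0.015 -2.903
vertex 2.404 -0.781 -2.596
vertex 2.763 0.095 -2.166
endloop
endfacet
facet normal 0.707 0.055 -0.705
outer loop
vertex 3.797 -0.672 -3.984
vertex 4.157 0.205 -3.554
vertex 4.434 -0.777 -3.353
endloop
endfacet
facet normal -0.043 -0.992 -0.121
outer loop
vertex 3.797 -0.672 -3.984
vertex 4.434 -0.777 -3.353
vertex 2.404 -0.781 -2.596
endloop
endfacet
facet normal -0.044 -0.992 -0.122
outer loop
vertex 2.404 -0.781 -2.596
vertex 4.434 -0.777 -3.353
vertex 3.04 -0.887 -1.965
endloop
endfacet
facet normal -0.708 -0.056 0.704
outer loop
vertex 2.404 -0.781 -2.596
vertex 3.04 -0.887 -1.965
vertex 2.763 0.095 -2.166
endloop
endfacet
facet normal 0.707 0.055 -0.705
outer loop
vertex 4.434 -0.777 -3.353
vertex 4.157 0.205 -3.554
vertex 4.862 -0.144 -2.874
endloop
endfacet
facet normal 0.524 -0.710 0.470
outer loop
vertex 4.434 -0.777 -3.353
vertex 4.862 -0.144 -2.874
vertex 3.04 -0.887 -1.965
endloop
endfacet
facet normal 0.524 -0.710 0.470
outer loop
vertex 3.04 -0.887 -1.965
vertex 4.862 -0.144 -2.874
vertex 3.468 -0.253 -1.485
endloop
endfacet
facet normal -0.708 -0.055 0.704
outer loop
vertex 3.04 -0.887 -1.965
vertex 3.468 -0.253 -1.485
vertex 2.763 0.095 -2.166
endloop
endfacet
facet normal 0.707 0.055 -0.705
outer loop
vertex 4.862 -0.144 -2.874
vertex 4.157 0.205 -3.554
vertex 4.759 0.752 -2.907
endloop
endfacet
facet normal 0.698 0.106 0.709
outer loop
vertex 4.862 -0.144 -2.874
vertex 4.759 0.752 -2.907
vertex 3.468 -0.253 -1.485
endloop
endfacet
facet normal 0.698 0.106 0.709
outer loop
vertex 3.468 -0.253 -1.485
vertex 4.759 0.752 -2.907
vertex 3.365 0.643 -1.518
endloop
endfacet
facet normal -0.708 -0.055 0.704
outer loop
vertex 3.468 -0.253 -1.485
vertex 3.365 0.643 -1.518
vertex 2.763 0.095 -2.166
endloop
endfacet
facet normal -0.511 0.089 -0.855
outer loop
vertex 2.119 -0.004 2.864
vertex 3.323 0.817 2.229
vertex 2.761 -1.35 2.34
endloop
endfacet
facet normal -0.757 -0.517 0.399
outer loop
vertex 3.497 -1.477 3.571
vertex 2.119 -0.004 2.864
vertex 2.761 -1.35 2.34
endloop
endfacet
facet normal -0.511 0.089 -0.855
outer loop
vertex 2.761 -1.35 2.34
vertex 3.323 0.817 2.229
vertex 3.965 -0.528 1.705
endloop
endfacet
facet normal 0.407 -0.851 -0.331
outer loop
vertex 3.965 -0.528 1.705
vertex 3.497 -1.477 3.571
vertex 2.761 -1.35 2.34
endloop
endfacet
facet normal -0.406 0.852 0.331
outer loop
vertex 2.119 -0.004 2.864
vertex 4.059 0.69 3.46
vertex 3.323 0.817 2.229
endloop
endfacet
facet normal -0.757 -0.517 0.399
outer loop
vertex 2.855 -0.132 4.095
vertex 2.119 -0.004 2.864
vertex 3.497 -1.477 3.571
endloop
endfacet
facet normal -0.406 0.851 0.332
outer loop
vertex 2.855 -0.132 4.095
vertex 4.059 0.69 3.46
vertex 2.119 -0.004 2.864
endloop
endfacet
facet normal 0.757 0.517 -0.399
outer loop
vertex 3.323 0.817 2.229
vertex 4.059 0.69 3.46
vertex 3.965 -0.528 1.705
endloop
endfacet
facet normal 0.406 -0.852 -0.331
outer loop
vertex 4.701 -0.656 2.936
vertex 3.497 -1.477 3.571
vertex 3.965 -0.528 1.705
endloop
endfacet
facet normal 0.757 0.517 -0.399
outer loop
vertex 3.965 -0.528 1.705
vertex 4.059 0.69 3.46
vertex 4.701 -0.656 2.936
endloop
endfacet
facet normal 0.511 -0.089 0.855
outer loop
vertex 4.701 -0.656 2.936
vertex 2.855 -0.132 4.095
vertex 3.497 -1.477 3.571
endloop
endfacet
facet normal 0.511 -0.089 0.855
outer loop
vertex 4.059 0.69 3.46
vertex 2.855 -0.132 4.095
vertex 4.701 -0.656 2.936
endloop
endfacet

endsolid
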